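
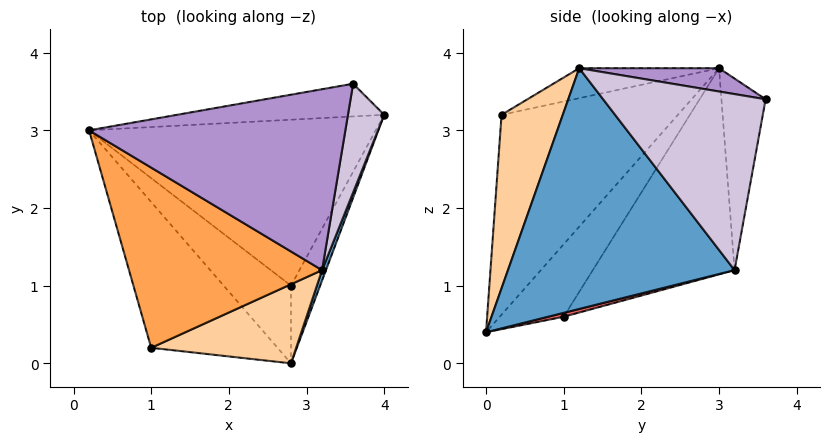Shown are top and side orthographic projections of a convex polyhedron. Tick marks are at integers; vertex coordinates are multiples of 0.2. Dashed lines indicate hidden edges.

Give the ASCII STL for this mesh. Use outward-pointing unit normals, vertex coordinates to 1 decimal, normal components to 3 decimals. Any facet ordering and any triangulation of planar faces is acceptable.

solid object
 facet normal 0.935 -0.354 0.015
  outer loop
   vertex 3.2 1.2 3.8
   vertex 2.8 0.0 0.4
   vertex 4.0 3.2 1.2
  endloop
 endfacet
 facet normal -0.839 -0.126 -0.530
  outer loop
   vertex 1.0 0.2 3.2
   vertex 0.2 3.0 3.8
   vertex 2.8 0.0 0.4
  endloop
 endfacet
 facet normal -0.149 -0.248 0.957
  outer loop
   vertex 1.0 0.2 3.2
   vertex 3.2 1.2 3.8
   vertex 0.2 3.0 3.8
  endloop
 endfacet
 facet normal 0.333 -0.901 0.279
  outer loop
   vertex 1.0 0.2 3.2
   vertex 2.8 0.0 0.4
   vertex 3.2 1.2 3.8
  endloop
 endfacet
 facet normal -0.514 0.475 -0.714
  outer loop
   vertex 2.8 1.0 0.6
   vertex 0.2 3.0 3.8
   vertex 4.0 3.2 1.2
  endloop
 endfacet
 facet normal -0.726 0.135 -0.674
  outer loop
   vertex 2.8 1.0 0.6
   vertex 2.8 0.0 0.4
   vertex 0.2 3.0 3.8
  endloop
 endfacet
 facet normal 0.130 0.194 -0.972
  outer loop
   vertex 2.8 1.0 0.6
   vertex 4.0 3.2 1.2
   vertex 2.8 0.0 0.4
  endloop
 endfacet
 facet normal -0.194 0.958 -0.209
  outer loop
   vertex 3.6 3.6 3.4
   vertex 4.0 3.2 1.2
   vertex 0.2 3.0 3.8
  endloop
 endfacet
 facet normal 0.090 0.149 0.985
  outer loop
   vertex 3.6 3.6 3.4
   vertex 0.2 3.0 3.8
   vertex 3.2 1.2 3.8
  endloop
 endfacet
 facet normal 0.971 -0.129 0.200
  outer loop
   vertex 3.6 3.6 3.4
   vertex 3.2 1.2 3.8
   vertex 4.0 3.2 1.2
  endloop
 endfacet
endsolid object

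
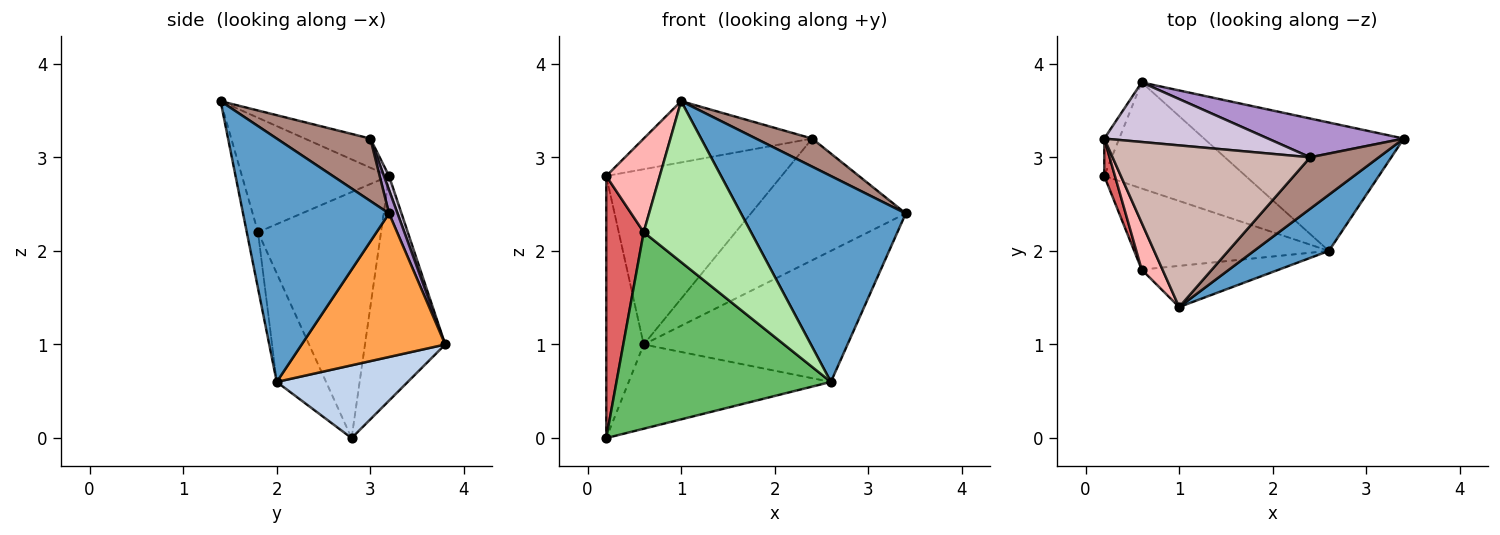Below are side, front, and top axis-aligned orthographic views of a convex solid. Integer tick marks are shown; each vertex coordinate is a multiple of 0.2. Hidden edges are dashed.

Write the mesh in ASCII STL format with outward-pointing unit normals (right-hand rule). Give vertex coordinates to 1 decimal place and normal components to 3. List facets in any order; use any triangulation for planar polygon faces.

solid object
 facet normal 0.650 -0.733 0.200
  outer loop
   vertex 2.6 2.0 0.6
   vertex 3.4 3.2 2.4
   vertex 1.0 1.4 3.6
  endloop
 endfacet
 facet normal 0.374 0.577 -0.726
  outer loop
   vertex 2.6 2.0 0.6
   vertex 0.2 2.8 0.0
   vertex 0.6 3.8 1.0
  endloop
 endfacet
 facet normal 0.449 0.638 -0.625
  outer loop
   vertex 2.6 2.0 0.6
   vertex 0.6 3.8 1.0
   vertex 3.4 3.2 2.4
  endloop
 endfacet
 facet normal -0.905 0.422 -0.060
  outer loop
   vertex 0.2 3.2 2.8
   vertex 0.6 3.8 1.0
   vertex 0.2 2.8 0.0
  endloop
 endfacet
 facet normal -0.208 -0.904 -0.373
  outer loop
   vertex 0.6 1.8 2.2
   vertex 0.2 2.8 0.0
   vertex 2.6 2.0 0.6
  endloop
 endfacet
 facet normal -0.101 -0.964 -0.247
  outer loop
   vertex 0.6 1.8 2.2
   vertex 2.6 2.0 0.6
   vertex 1.0 1.4 3.6
  endloop
 endfacet
 facet normal -0.956 -0.291 0.042
  outer loop
   vertex 0.6 1.8 2.2
   vertex 0.2 3.2 2.8
   vertex 0.2 2.8 0.0
  endloop
 endfacet
 facet normal -0.926 -0.337 0.168
  outer loop
   vertex 0.6 1.8 2.2
   vertex 1.0 1.4 3.6
   vertex 0.2 3.2 2.8
  endloop
 endfacet
 facet normal 0.052 0.951 0.303
  outer loop
   vertex 2.4 3.0 3.2
   vertex 3.4 3.2 2.4
   vertex 0.6 3.8 1.0
  endloop
 endfacet
 facet normal 0.028 0.946 0.322
  outer loop
   vertex 2.4 3.0 3.2
   vertex 0.6 3.8 1.0
   vertex 0.2 3.2 2.8
  endloop
 endfacet
 facet normal 0.624 -0.374 0.686
  outer loop
   vertex 2.4 3.0 3.2
   vertex 1.0 1.4 3.6
   vertex 3.4 3.2 2.4
  endloop
 endfacet
 facet normal -0.137 0.351 0.926
  outer loop
   vertex 2.4 3.0 3.2
   vertex 0.2 3.2 2.8
   vertex 1.0 1.4 3.6
  endloop
 endfacet
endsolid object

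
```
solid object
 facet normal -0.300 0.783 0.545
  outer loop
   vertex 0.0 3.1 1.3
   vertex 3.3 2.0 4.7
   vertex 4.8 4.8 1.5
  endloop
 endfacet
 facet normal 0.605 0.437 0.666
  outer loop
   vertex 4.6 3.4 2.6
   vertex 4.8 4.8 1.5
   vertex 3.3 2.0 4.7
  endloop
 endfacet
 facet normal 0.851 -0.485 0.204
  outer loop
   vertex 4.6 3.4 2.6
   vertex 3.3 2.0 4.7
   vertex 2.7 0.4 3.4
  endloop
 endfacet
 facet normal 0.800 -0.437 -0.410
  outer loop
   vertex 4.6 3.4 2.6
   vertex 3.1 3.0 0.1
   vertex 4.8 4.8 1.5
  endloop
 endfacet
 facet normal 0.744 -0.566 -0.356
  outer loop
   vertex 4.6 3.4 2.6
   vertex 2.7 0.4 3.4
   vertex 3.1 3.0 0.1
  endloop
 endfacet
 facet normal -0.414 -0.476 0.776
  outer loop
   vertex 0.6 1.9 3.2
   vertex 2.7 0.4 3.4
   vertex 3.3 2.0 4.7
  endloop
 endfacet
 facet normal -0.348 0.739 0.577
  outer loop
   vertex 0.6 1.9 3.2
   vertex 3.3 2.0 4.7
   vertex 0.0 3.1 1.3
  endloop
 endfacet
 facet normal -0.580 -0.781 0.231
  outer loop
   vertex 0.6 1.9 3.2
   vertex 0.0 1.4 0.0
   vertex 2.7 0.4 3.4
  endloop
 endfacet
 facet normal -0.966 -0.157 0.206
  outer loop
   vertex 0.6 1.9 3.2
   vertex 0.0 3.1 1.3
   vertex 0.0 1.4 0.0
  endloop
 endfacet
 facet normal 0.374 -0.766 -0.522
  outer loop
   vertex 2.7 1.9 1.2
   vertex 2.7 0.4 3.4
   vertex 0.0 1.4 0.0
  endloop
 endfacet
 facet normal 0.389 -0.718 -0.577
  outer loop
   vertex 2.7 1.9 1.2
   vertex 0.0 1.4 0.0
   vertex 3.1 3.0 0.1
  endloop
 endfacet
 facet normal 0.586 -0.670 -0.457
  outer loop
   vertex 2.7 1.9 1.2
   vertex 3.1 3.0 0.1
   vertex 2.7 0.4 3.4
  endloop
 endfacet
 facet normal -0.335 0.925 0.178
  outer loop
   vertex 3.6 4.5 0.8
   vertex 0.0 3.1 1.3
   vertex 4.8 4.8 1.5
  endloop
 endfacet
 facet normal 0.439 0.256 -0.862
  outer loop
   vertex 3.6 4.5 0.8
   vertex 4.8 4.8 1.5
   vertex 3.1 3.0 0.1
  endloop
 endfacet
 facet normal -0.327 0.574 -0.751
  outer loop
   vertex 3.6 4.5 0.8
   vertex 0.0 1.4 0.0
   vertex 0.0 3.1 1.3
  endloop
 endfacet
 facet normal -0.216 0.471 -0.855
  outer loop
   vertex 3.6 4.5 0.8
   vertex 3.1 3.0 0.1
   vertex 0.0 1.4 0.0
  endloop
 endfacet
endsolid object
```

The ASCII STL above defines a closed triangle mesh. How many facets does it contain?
16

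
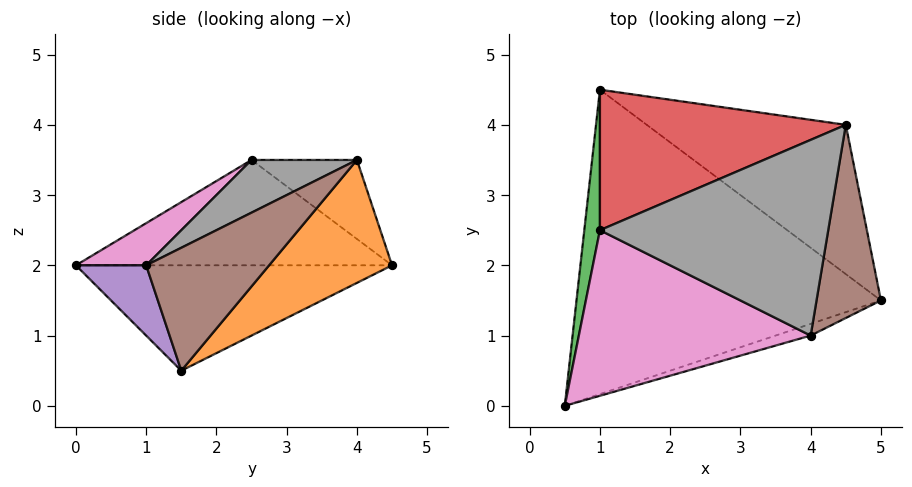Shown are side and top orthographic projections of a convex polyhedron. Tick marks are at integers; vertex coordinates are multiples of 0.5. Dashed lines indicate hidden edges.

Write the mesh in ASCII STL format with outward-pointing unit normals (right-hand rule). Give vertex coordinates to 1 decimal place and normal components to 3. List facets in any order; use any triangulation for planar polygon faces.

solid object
 facet normal -0.327 0.036 -0.944
  outer loop
   vertex 1.0 4.5 2.0
   vertex 5.0 1.5 0.5
   vertex 0.5 0.0 2.0
  endloop
 endfacet
 facet normal 0.349 0.748 -0.565
  outer loop
   vertex 4.5 4.0 3.5
   vertex 5.0 1.5 0.5
   vertex 1.0 4.5 2.0
  endloop
 endfacet
 facet normal -0.983 0.109 0.146
  outer loop
   vertex 1.0 2.5 3.5
   vertex 1.0 4.5 2.0
   vertex 0.5 0.0 2.0
  endloop
 endfacet
 facet normal -0.249 0.581 0.775
  outer loop
   vertex 1.0 2.5 3.5
   vertex 4.5 4.0 3.5
   vertex 1.0 4.5 2.0
  endloop
 endfacet
 facet normal 0.272 -0.953 -0.136
  outer loop
   vertex 4.0 1.0 2.0
   vertex 0.5 0.0 2.0
   vertex 5.0 1.5 0.5
  endloop
 endfacet
 facet normal 0.828 -0.355 0.434
  outer loop
   vertex 4.0 1.0 2.0
   vertex 5.0 1.5 0.5
   vertex 4.5 4.0 3.5
  endloop
 endfacet
 facet normal 0.152 -0.531 0.834
  outer loop
   vertex 4.0 1.0 2.0
   vertex 1.0 2.5 3.5
   vertex 0.5 0.0 2.0
  endloop
 endfacet
 facet normal 0.199 -0.465 0.863
  outer loop
   vertex 4.0 1.0 2.0
   vertex 4.5 4.0 3.5
   vertex 1.0 2.5 3.5
  endloop
 endfacet
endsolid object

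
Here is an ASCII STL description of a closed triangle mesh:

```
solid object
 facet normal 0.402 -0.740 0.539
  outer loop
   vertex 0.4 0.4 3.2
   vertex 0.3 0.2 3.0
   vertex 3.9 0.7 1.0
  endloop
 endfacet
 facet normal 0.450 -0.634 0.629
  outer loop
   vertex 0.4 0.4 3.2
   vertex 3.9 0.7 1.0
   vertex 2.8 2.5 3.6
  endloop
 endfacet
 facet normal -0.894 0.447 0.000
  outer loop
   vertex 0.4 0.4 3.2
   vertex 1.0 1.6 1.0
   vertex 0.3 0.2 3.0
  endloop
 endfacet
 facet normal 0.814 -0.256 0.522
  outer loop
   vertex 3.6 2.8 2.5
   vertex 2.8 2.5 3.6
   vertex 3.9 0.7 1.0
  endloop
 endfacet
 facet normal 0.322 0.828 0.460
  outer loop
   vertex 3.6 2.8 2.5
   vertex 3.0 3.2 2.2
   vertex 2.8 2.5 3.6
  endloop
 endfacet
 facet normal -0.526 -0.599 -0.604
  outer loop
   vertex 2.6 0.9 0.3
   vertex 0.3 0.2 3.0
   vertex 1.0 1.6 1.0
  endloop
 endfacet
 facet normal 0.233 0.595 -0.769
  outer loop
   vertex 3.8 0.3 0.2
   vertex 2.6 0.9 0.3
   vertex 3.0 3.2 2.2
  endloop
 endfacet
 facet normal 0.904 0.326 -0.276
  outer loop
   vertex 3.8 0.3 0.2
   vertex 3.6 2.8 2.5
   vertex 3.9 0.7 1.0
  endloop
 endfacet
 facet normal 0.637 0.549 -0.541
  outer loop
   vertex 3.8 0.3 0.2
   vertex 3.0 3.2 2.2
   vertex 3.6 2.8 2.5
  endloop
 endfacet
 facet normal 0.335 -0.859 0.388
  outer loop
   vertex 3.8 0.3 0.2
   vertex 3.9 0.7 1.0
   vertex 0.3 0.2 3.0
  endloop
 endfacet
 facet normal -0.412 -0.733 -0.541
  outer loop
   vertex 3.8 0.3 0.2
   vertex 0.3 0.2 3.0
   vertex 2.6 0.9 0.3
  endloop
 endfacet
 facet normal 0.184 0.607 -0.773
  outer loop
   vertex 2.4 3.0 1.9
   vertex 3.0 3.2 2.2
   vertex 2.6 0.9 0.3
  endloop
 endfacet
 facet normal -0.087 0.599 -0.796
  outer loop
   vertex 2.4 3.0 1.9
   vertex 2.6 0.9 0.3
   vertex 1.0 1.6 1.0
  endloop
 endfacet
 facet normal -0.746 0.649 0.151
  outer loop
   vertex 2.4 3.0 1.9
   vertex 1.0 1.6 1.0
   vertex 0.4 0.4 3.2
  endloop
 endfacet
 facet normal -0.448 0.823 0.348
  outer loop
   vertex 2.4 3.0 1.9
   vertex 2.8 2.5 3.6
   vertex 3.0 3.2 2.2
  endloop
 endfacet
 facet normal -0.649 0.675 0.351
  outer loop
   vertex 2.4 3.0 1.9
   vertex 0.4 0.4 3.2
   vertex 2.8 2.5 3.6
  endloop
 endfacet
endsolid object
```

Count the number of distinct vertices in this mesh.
10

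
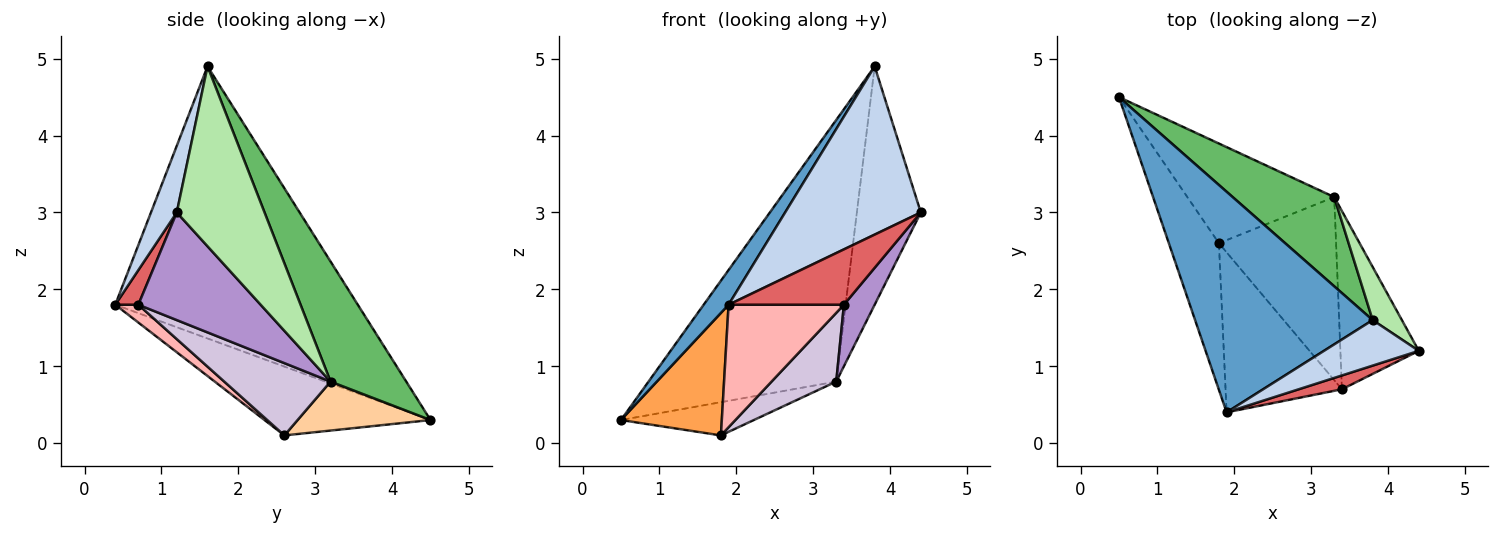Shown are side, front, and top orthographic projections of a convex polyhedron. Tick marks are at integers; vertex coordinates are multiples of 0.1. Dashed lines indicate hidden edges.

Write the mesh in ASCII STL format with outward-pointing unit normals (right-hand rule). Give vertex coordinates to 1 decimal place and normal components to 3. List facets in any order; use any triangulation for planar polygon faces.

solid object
 facet normal -0.834 -0.086 0.545
  outer loop
   vertex 3.8 1.6 4.9
   vertex 0.5 4.5 0.3
   vertex 1.9 0.4 1.8
  endloop
 endfacet
 facet normal 0.181 -0.949 0.257
  outer loop
   vertex 3.8 1.6 4.9
   vertex 1.9 0.4 1.8
   vertex 4.4 1.2 3.0
  endloop
 endfacet
 facet normal -0.726 -0.441 -0.528
  outer loop
   vertex 1.8 2.6 0.1
   vertex 1.9 0.4 1.8
   vertex 0.5 4.5 0.3
  endloop
 endfacet
 facet normal 0.302 0.302 -0.905
  outer loop
   vertex 3.3 3.2 0.8
   vertex 1.8 2.6 0.1
   vertex 0.5 4.5 0.3
  endloop
 endfacet
 facet normal 0.357 0.884 0.302
  outer loop
   vertex 3.3 3.2 0.8
   vertex 0.5 4.5 0.3
   vertex 3.8 1.6 4.9
  endloop
 endfacet
 facet normal 0.801 0.584 0.130
  outer loop
   vertex 3.3 3.2 0.8
   vertex 3.8 1.6 4.9
   vertex 4.4 1.2 3.0
  endloop
 endfacet
 facet normal 0.190 -0.952 0.238
  outer loop
   vertex 3.4 0.7 1.8
   vertex 4.4 1.2 3.0
   vertex 1.9 0.4 1.8
  endloop
 endfacet
 facet normal 0.121 -0.604 -0.788
  outer loop
   vertex 3.4 0.7 1.8
   vertex 1.9 0.4 1.8
   vertex 1.8 2.6 0.1
  endloop
 endfacet
 facet normal 0.792 -0.199 -0.577
  outer loop
   vertex 3.4 0.7 1.8
   vertex 3.3 3.2 0.8
   vertex 4.4 1.2 3.0
  endloop
 endfacet
 facet normal 0.500 -0.304 -0.811
  outer loop
   vertex 3.4 0.7 1.8
   vertex 1.8 2.6 0.1
   vertex 3.3 3.2 0.8
  endloop
 endfacet
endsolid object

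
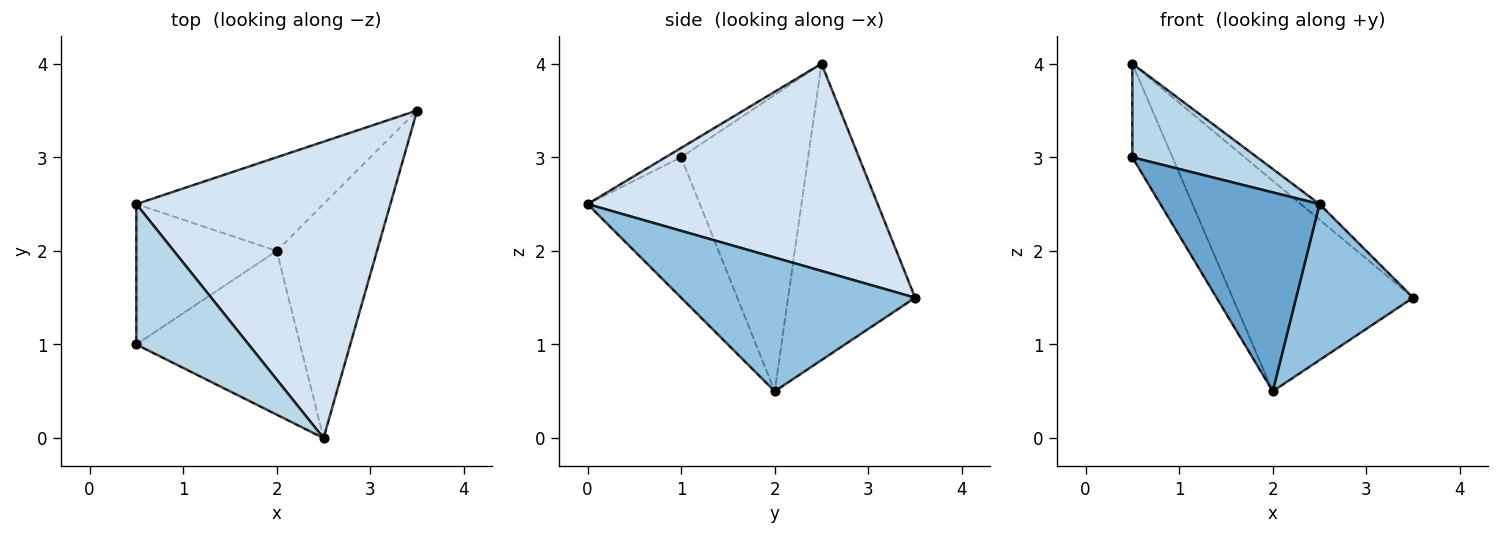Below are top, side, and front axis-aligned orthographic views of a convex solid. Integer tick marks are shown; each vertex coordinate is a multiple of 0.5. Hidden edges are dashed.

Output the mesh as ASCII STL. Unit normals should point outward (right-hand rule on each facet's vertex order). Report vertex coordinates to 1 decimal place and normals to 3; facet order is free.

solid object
 facet normal -0.478 -0.678 -0.558
  outer loop
   vertex 2.0 2.0 0.5
   vertex 2.5 0.0 2.5
   vertex 0.5 1.0 3.0
  endloop
 endfacet
 facet normal 0.743 -0.371 -0.557
  outer loop
   vertex 2.0 2.0 0.5
   vertex 3.5 3.5 1.5
   vertex 2.5 0.0 2.5
  endloop
 endfacet
 facet normal -0.069 -0.553 0.830
  outer loop
   vertex 0.5 2.5 4.0
   vertex 0.5 1.0 3.0
   vertex 2.5 0.0 2.5
  endloop
 endfacet
 facet normal 0.632 0.041 0.774
  outer loop
   vertex 0.5 2.5 4.0
   vertex 2.5 0.0 2.5
   vertex 3.5 3.5 1.5
  endloop
 endfacet
 facet normal -0.869 0.274 -0.412
  outer loop
   vertex 0.5 2.5 4.0
   vertex 2.0 2.0 0.5
   vertex 0.5 1.0 3.0
  endloop
 endfacet
 facet normal -0.541 0.769 -0.342
  outer loop
   vertex 0.5 2.5 4.0
   vertex 3.5 3.5 1.5
   vertex 2.0 2.0 0.5
  endloop
 endfacet
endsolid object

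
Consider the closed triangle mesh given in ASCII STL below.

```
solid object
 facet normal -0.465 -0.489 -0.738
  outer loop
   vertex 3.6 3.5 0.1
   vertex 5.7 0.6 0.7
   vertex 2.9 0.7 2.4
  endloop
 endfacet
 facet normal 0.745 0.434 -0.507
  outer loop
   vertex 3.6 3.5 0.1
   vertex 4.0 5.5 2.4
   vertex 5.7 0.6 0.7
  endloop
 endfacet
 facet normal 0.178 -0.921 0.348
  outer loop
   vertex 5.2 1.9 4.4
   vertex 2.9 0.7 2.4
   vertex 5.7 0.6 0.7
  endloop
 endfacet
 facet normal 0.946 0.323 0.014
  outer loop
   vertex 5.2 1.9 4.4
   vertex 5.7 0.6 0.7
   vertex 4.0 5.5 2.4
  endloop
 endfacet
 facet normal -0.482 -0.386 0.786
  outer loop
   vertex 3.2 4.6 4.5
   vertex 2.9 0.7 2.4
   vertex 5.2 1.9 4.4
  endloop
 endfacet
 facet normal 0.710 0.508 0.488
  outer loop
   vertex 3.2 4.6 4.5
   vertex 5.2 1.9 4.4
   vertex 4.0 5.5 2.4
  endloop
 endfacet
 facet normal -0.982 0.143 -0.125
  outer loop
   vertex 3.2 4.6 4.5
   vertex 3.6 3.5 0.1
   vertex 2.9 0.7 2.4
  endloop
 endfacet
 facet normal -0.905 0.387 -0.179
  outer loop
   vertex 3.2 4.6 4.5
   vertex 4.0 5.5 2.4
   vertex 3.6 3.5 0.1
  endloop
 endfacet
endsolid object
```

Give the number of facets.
8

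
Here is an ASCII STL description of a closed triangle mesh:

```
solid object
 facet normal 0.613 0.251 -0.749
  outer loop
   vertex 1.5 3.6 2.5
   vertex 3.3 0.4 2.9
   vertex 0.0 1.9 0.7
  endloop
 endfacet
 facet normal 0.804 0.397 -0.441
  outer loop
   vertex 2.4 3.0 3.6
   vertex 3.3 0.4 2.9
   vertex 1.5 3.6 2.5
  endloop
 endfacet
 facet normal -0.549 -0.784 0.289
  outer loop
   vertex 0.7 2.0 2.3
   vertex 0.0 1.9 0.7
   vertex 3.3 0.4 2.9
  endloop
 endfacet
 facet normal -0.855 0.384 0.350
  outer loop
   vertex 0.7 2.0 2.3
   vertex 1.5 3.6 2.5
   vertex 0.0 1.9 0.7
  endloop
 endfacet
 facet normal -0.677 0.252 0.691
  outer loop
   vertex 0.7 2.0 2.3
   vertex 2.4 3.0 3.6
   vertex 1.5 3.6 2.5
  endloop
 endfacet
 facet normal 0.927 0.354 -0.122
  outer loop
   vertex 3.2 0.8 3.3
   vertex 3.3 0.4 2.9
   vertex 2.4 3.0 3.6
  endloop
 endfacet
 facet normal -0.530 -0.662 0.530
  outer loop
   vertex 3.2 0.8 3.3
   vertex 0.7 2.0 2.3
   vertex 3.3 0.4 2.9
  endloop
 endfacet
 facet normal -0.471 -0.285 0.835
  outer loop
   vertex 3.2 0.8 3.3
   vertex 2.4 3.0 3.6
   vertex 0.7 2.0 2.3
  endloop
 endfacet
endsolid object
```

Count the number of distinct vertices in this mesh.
6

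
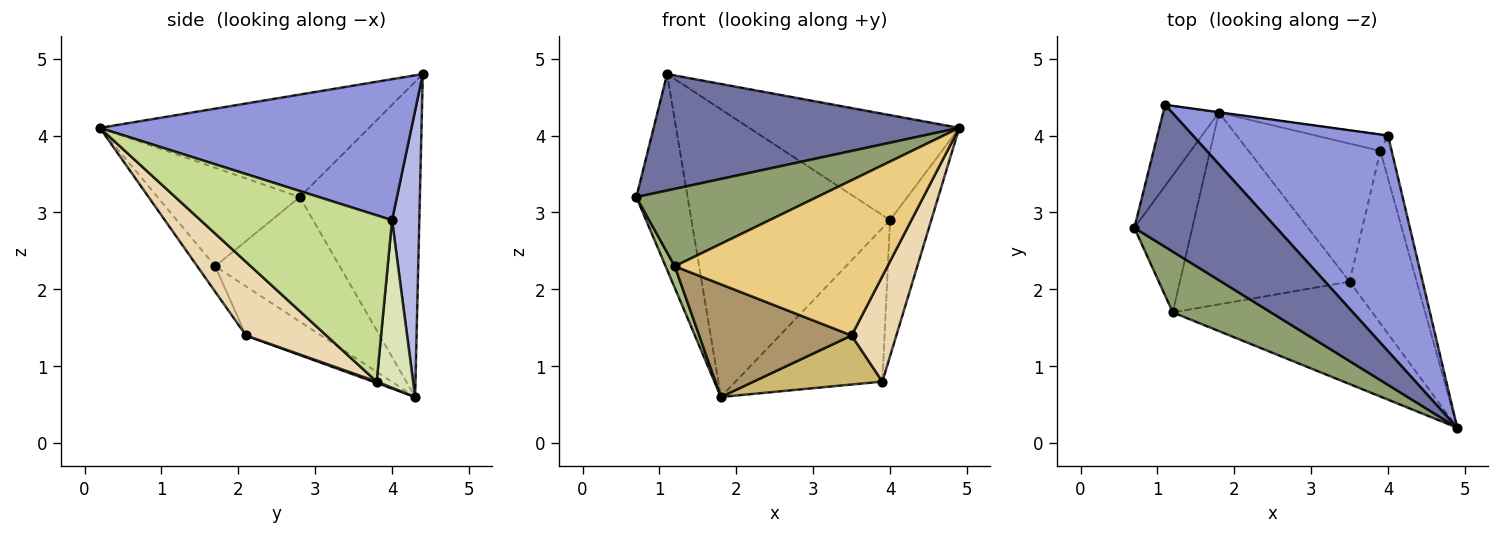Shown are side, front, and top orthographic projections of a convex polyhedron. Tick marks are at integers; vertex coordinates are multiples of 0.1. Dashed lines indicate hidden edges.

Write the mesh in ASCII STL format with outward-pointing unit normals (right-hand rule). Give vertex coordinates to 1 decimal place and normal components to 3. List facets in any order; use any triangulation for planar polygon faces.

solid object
 facet normal -0.487 -0.554 0.675
  outer loop
   vertex 1.1 4.4 4.8
   vertex 0.7 2.8 3.2
   vertex 4.9 0.2 4.1
  endloop
 endfacet
 facet normal -0.908 0.387 -0.161
  outer loop
   vertex 1.1 4.4 4.8
   vertex 1.8 4.3 0.6
   vertex 0.7 2.8 3.2
  endloop
 endfacet
 facet normal 0.545 0.367 0.754
  outer loop
   vertex 4.0 4.0 2.9
   vertex 1.1 4.4 4.8
   vertex 4.9 0.2 4.1
  endloop
 endfacet
 facet normal 0.136 0.991 -0.001
  outer loop
   vertex 4.0 4.0 2.9
   vertex 1.8 4.3 0.6
   vertex 1.1 4.4 4.8
  endloop
 endfacet
 facet normal -0.526 -0.669 0.525
  outer loop
   vertex 1.2 1.7 2.3
   vertex 4.9 0.2 4.1
   vertex 0.7 2.8 3.2
  endloop
 endfacet
 facet normal -0.905 -0.067 -0.421
  outer loop
   vertex 1.2 1.7 2.3
   vertex 0.7 2.8 3.2
   vertex 1.8 4.3 0.6
  endloop
 endfacet
 facet normal 0.975 0.210 -0.066
  outer loop
   vertex 3.9 3.8 0.8
   vertex 4.0 4.0 2.9
   vertex 4.9 0.2 4.1
  endloop
 endfacet
 facet normal 0.240 0.965 -0.103
  outer loop
   vertex 3.9 3.8 0.8
   vertex 1.8 4.3 0.6
   vertex 4.0 4.0 2.9
  endloop
 endfacet
 facet normal -0.242 -0.491 -0.837
  outer loop
   vertex 3.5 2.1 1.4
   vertex 1.2 1.7 2.3
   vertex 1.8 4.3 0.6
  endloop
 endfacet
 facet normal 0.010 -0.335 -0.942
  outer loop
   vertex 3.5 2.1 1.4
   vertex 1.8 4.3 0.6
   vertex 3.9 3.8 0.8
  endloop
 endfacet
 facet normal -0.070 -0.833 -0.549
  outer loop
   vertex 3.5 2.1 1.4
   vertex 4.9 0.2 4.1
   vertex 1.2 1.7 2.3
  endloop
 endfacet
 facet normal 0.684 -0.381 -0.622
  outer loop
   vertex 3.5 2.1 1.4
   vertex 3.9 3.8 0.8
   vertex 4.9 0.2 4.1
  endloop
 endfacet
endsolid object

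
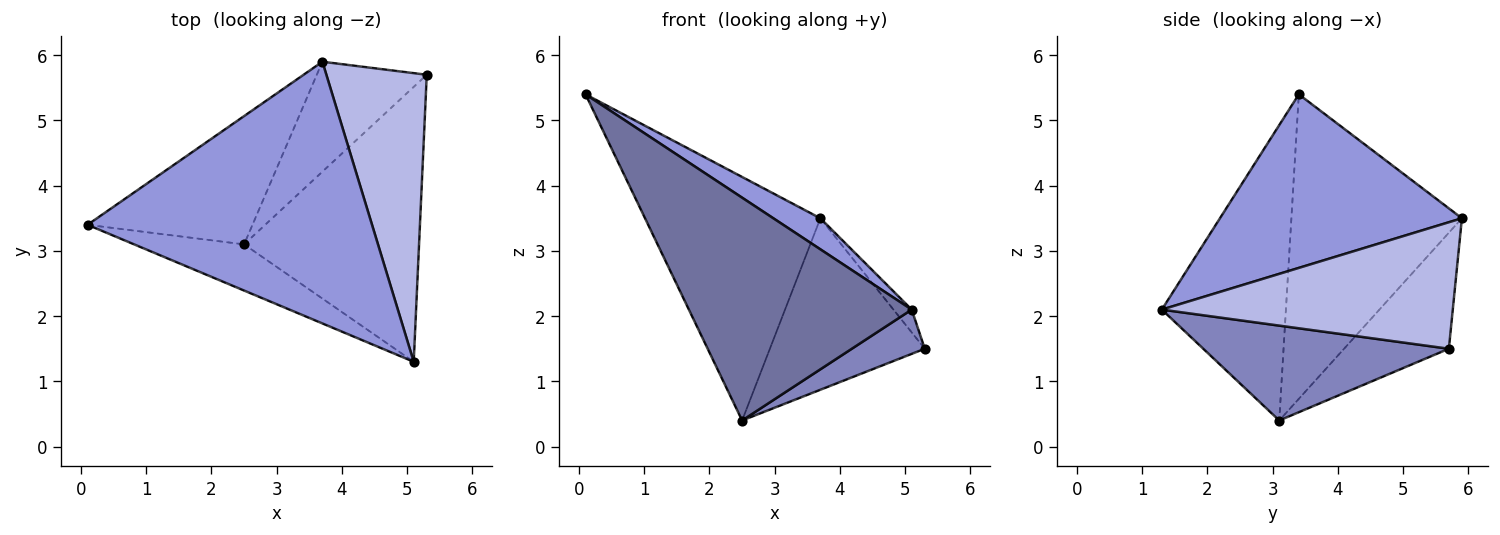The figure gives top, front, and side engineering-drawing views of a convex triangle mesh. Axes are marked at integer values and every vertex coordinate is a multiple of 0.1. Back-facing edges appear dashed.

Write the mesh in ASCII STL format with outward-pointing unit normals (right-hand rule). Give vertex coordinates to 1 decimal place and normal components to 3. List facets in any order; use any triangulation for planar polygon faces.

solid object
 facet normal -0.479 -0.860 -0.178
  outer loop
   vertex 2.5 3.1 0.4
   vertex 5.1 1.3 2.1
   vertex 0.1 3.4 5.4
  endloop
 endfacet
 facet normal 0.472 -0.140 -0.870
  outer loop
   vertex 2.5 3.1 0.4
   vertex 5.3 5.7 1.5
   vertex 5.1 1.3 2.1
  endloop
 endfacet
 facet normal 0.518 -0.101 0.849
  outer loop
   vertex 3.7 5.9 3.5
   vertex 0.1 3.4 5.4
   vertex 5.1 1.3 2.1
  endloop
 endfacet
 facet normal 0.782 0.049 0.621
  outer loop
   vertex 3.7 5.9 3.5
   vertex 5.1 1.3 2.1
   vertex 5.3 5.7 1.5
  endloop
 endfacet
 facet normal -0.652 0.671 -0.353
  outer loop
   vertex 3.7 5.9 3.5
   vertex 2.5 3.1 0.4
   vertex 0.1 3.4 5.4
  endloop
 endfacet
 facet normal -0.495 0.731 -0.469
  outer loop
   vertex 3.7 5.9 3.5
   vertex 5.3 5.7 1.5
   vertex 2.5 3.1 0.4
  endloop
 endfacet
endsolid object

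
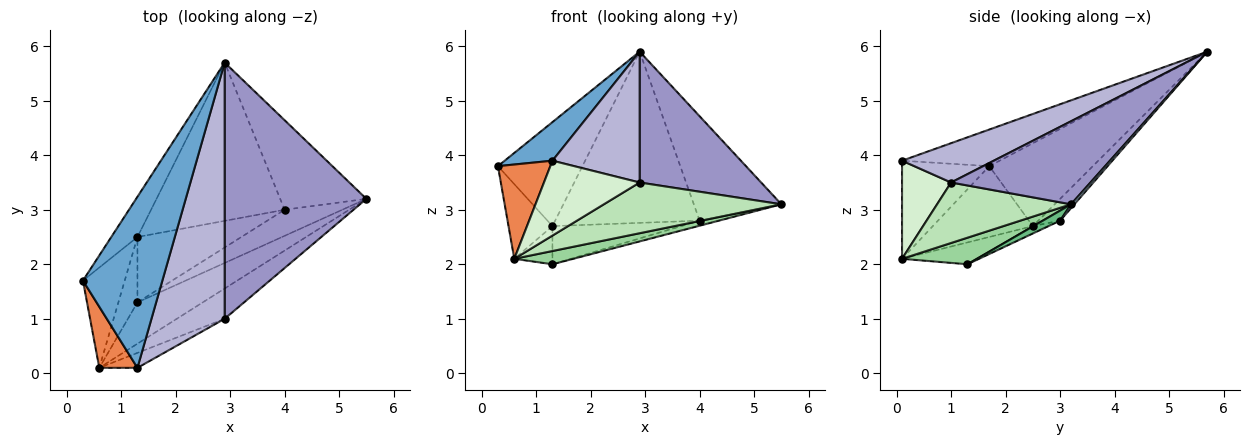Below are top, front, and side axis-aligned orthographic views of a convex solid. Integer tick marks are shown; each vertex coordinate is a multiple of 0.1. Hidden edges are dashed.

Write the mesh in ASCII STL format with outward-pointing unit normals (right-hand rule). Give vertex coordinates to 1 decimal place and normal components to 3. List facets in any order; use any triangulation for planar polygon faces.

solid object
 facet normal -0.410 -0.201 0.890
  outer loop
   vertex 1.3 0.1 3.9
   vertex 2.9 5.7 5.9
   vertex 0.3 1.7 3.8
  endloop
 endfacet
 facet normal -0.753 0.614 -0.238
  outer loop
   vertex 1.3 2.5 2.7
   vertex 0.3 1.7 3.8
   vertex 2.9 5.7 5.9
  endloop
 endfacet
 facet normal 0.029 0.759 -0.651
  outer loop
   vertex 4.0 3.0 2.8
   vertex 2.9 5.7 5.9
   vertex 5.5 3.2 3.1
  endloop
 endfacet
 facet normal -0.110 0.730 -0.675
  outer loop
   vertex 4.0 3.0 2.8
   vertex 1.3 2.5 2.7
   vertex 2.9 5.7 5.9
  endloop
 endfacet
 facet normal -0.813 -0.489 0.316
  outer loop
   vertex 0.6 0.1 2.1
   vertex 1.3 0.1 3.9
   vertex 0.3 1.7 3.8
  endloop
 endfacet
 facet normal -0.806 0.354 -0.475
  outer loop
   vertex 0.6 0.1 2.1
   vertex 0.3 1.7 3.8
   vertex 1.3 2.5 2.7
  endloop
 endfacet
 facet normal -0.061 0.503 -0.862
  outer loop
   vertex 1.3 1.3 2.0
   vertex 1.3 2.5 2.7
   vertex 4.0 3.0 2.8
  endloop
 endfacet
 facet normal -0.703 0.359 -0.615
  outer loop
   vertex 1.3 1.3 2.0
   vertex 0.6 0.1 2.1
   vertex 1.3 2.5 2.7
  endloop
 endfacet
 facet normal 0.168 0.188 -0.968
  outer loop
   vertex 1.3 1.3 2.0
   vertex 4.0 3.0 2.8
   vertex 5.5 3.2 3.1
  endloop
 endfacet
 facet normal 0.361 -0.285 -0.888
  outer loop
   vertex 1.3 1.3 2.0
   vertex 5.5 3.2 3.1
   vertex 0.6 0.1 2.1
  endloop
 endfacet
 facet normal 0.544 -0.721 -0.430
  outer loop
   vertex 2.9 1.0 3.5
   vertex 0.6 0.1 2.1
   vertex 5.5 3.2 3.1
  endloop
 endfacet
 facet normal 0.449 -0.876 -0.175
  outer loop
   vertex 2.9 1.0 3.5
   vertex 1.3 0.1 3.9
   vertex 0.6 0.1 2.1
  endloop
 endfacet
 facet normal 0.463 -0.403 0.790
  outer loop
   vertex 2.9 1.0 3.5
   vertex 5.5 3.2 3.1
   vertex 2.9 5.7 5.9
  endloop
 endfacet
 facet normal 0.432 -0.410 0.803
  outer loop
   vertex 2.9 1.0 3.5
   vertex 2.9 5.7 5.9
   vertex 1.3 0.1 3.9
  endloop
 endfacet
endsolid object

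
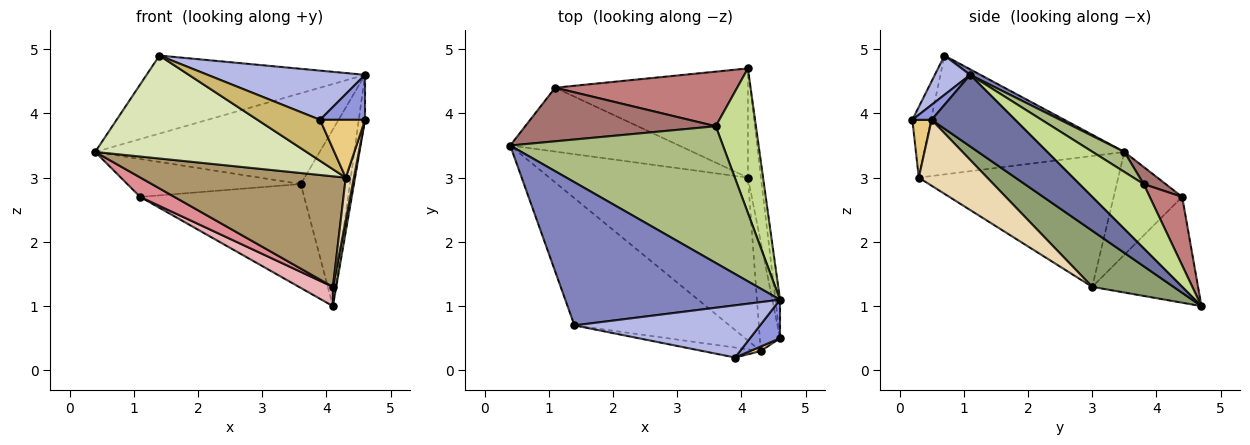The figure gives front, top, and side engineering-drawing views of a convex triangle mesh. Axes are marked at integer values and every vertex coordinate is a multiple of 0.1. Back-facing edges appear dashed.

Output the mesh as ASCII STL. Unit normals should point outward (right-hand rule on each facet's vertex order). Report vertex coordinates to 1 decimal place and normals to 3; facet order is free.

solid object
 facet normal 0.995 0.074 -0.064
  outer loop
   vertex 4.6 1.1 4.6
   vertex 4.6 0.5 3.9
   vertex 4.1 4.7 1.0
  endloop
 endfacet
 facet normal 0.023 0.478 0.878
  outer loop
   vertex 4.6 1.1 4.6
   vertex 0.4 3.5 3.4
   vertex 1.4 0.7 4.9
  endloop
 endfacet
 facet normal 0.309 -0.722 0.619
  outer loop
   vertex 4.6 1.1 4.6
   vertex 3.9 0.2 3.9
   vertex 4.6 0.5 3.9
  endloop
 endfacet
 facet normal 0.152 -0.678 0.719
  outer loop
   vertex 4.6 1.1 4.6
   vertex 1.4 0.7 4.9
   vertex 3.9 0.2 3.9
  endloop
 endfacet
 facet normal 0.973 -0.040 -0.225
  outer loop
   vertex 4.1 3.0 1.3
   vertex 4.1 4.7 1.0
   vertex 4.6 0.5 3.9
  endloop
 endfacet
 facet normal 0.078 0.552 0.830
  outer loop
   vertex 3.6 3.8 2.9
   vertex 0.4 3.5 3.4
   vertex 4.6 1.1 4.6
  endloop
 endfacet
 facet normal 0.712 0.544 0.445
  outer loop
   vertex 3.6 3.8 2.9
   vertex 4.6 1.1 4.6
   vertex 4.1 4.7 1.0
  endloop
 endfacet
 facet normal -0.512 -0.541 -0.668
  outer loop
   vertex 4.3 0.3 3.0
   vertex 1.4 0.7 4.9
   vertex 0.4 3.5 3.4
  endloop
 endfacet
 facet normal -0.479 -0.493 -0.726
  outer loop
   vertex 4.3 0.3 3.0
   vertex 0.4 3.5 3.4
   vertex 4.1 3.0 1.3
  endloop
 endfacet
 facet normal -0.278 -0.933 -0.227
  outer loop
   vertex 4.3 0.3 3.0
   vertex 3.9 0.2 3.9
   vertex 1.4 0.7 4.9
  endloop
 endfacet
 facet normal 0.393 -0.917 0.073
  outer loop
   vertex 4.3 0.3 3.0
   vertex 4.6 0.5 3.9
   vertex 3.9 0.2 3.9
  endloop
 endfacet
 facet normal 0.950 -0.113 -0.291
  outer loop
   vertex 4.3 0.3 3.0
   vertex 4.1 3.0 1.3
   vertex 4.6 0.5 3.9
  endloop
 endfacet
 facet normal 0.073 0.576 0.814
  outer loop
   vertex 1.1 4.4 2.7
   vertex 0.4 3.5 3.4
   vertex 3.6 3.8 2.9
  endloop
 endfacet
 facet normal 0.173 0.872 0.458
  outer loop
   vertex 1.1 4.4 2.7
   vertex 3.6 3.8 2.9
   vertex 4.1 4.7 1.0
  endloop
 endfacet
 facet normal -0.503 -0.252 -0.827
  outer loop
   vertex 1.1 4.4 2.7
   vertex 4.1 3.0 1.3
   vertex 0.4 3.5 3.4
  endloop
 endfacet
 facet normal -0.476 -0.153 -0.866
  outer loop
   vertex 1.1 4.4 2.7
   vertex 4.1 4.7 1.0
   vertex 4.1 3.0 1.3
  endloop
 endfacet
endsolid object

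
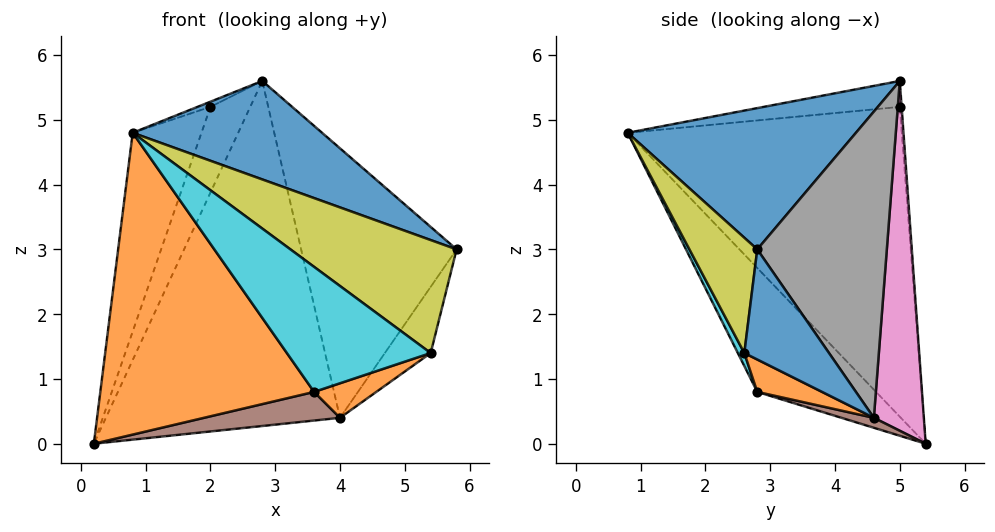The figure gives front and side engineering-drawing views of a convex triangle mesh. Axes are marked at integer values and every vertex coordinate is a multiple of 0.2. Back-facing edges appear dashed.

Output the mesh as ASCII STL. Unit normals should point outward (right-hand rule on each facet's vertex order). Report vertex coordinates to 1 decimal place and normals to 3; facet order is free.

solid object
 facet normal 0.441 -0.366 0.819
  outer loop
   vertex 2.8 5.0 5.6
   vertex 0.8 0.8 4.8
   vertex 5.8 2.8 3.0
  endloop
 endfacet
 facet normal -0.383 -0.690 -0.614
  outer loop
   vertex 3.6 2.8 0.8
   vertex 0.8 0.8 4.8
   vertex 0.2 5.4 0.0
  endloop
 endfacet
 facet normal -0.914 0.229 0.334
  outer loop
   vertex 2.0 5.0 5.2
   vertex 0.2 5.4 0.0
   vertex 0.8 0.8 4.8
  endloop
 endfacet
 facet normal -0.046 0.995 0.093
  outer loop
   vertex 2.0 5.0 5.2
   vertex 2.8 5.0 5.6
   vertex 0.2 5.4 0.0
  endloop
 endfacet
 facet normal -0.447 0.043 0.894
  outer loop
   vertex 2.0 5.0 5.2
   vertex 0.8 0.8 4.8
   vertex 2.8 5.0 5.6
  endloop
 endfacet
 facet normal 0.054 -0.228 -0.972
  outer loop
   vertex 4.0 4.6 0.4
   vertex 3.6 2.8 0.8
   vertex 0.2 5.4 0.0
  endloop
 endfacet
 facet normal 0.209 0.978 -0.027
  outer loop
   vertex 4.0 4.6 0.4
   vertex 0.2 5.4 0.0
   vertex 2.8 5.0 5.6
  endloop
 endfacet
 facet normal 0.638 0.765 0.088
  outer loop
   vertex 4.0 4.6 0.4
   vertex 2.8 5.0 5.6
   vertex 5.8 2.8 3.0
  endloop
 endfacet
 facet normal 0.378 -0.926 0.021
  outer loop
   vertex 5.4 2.6 1.4
   vertex 5.8 2.8 3.0
   vertex 0.8 0.8 4.8
  endloop
 endfacet
 facet normal 0.041 -0.905 -0.424
  outer loop
   vertex 5.4 2.6 1.4
   vertex 0.8 0.8 4.8
   vertex 3.6 2.8 0.8
  endloop
 endfacet
 facet normal 0.847 0.458 -0.269
  outer loop
   vertex 5.4 2.6 1.4
   vertex 4.0 4.6 0.4
   vertex 5.8 2.8 3.0
  endloop
 endfacet
 facet normal 0.278 -0.267 -0.923
  outer loop
   vertex 5.4 2.6 1.4
   vertex 3.6 2.8 0.8
   vertex 4.0 4.6 0.4
  endloop
 endfacet
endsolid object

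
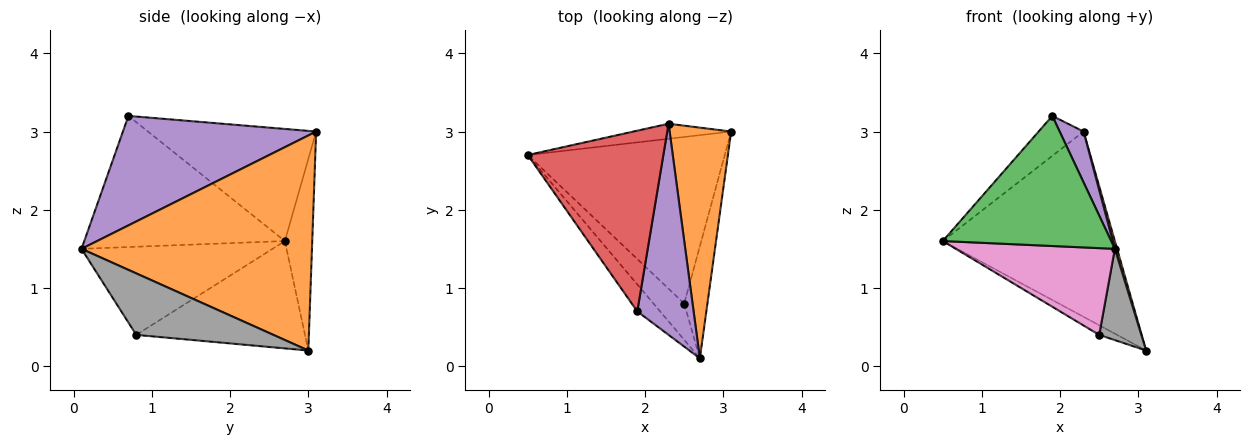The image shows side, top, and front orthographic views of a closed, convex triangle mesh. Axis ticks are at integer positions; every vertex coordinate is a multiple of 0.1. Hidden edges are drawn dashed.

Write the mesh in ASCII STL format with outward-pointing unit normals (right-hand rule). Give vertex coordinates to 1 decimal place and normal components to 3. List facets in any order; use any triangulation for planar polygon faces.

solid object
 facet normal -0.157 0.984 -0.080
  outer loop
   vertex 2.3 3.1 3.0
   vertex 3.1 3.0 0.2
   vertex 0.5 2.7 1.6
  endloop
 endfacet
 facet normal 0.961 -0.009 0.275
  outer loop
   vertex 2.3 3.1 3.0
   vertex 2.7 0.1 1.5
   vertex 3.1 3.0 0.2
  endloop
 endfacet
 facet normal -0.759 -0.637 -0.132
  outer loop
   vertex 1.9 0.7 3.2
   vertex 0.5 2.7 1.6
   vertex 2.7 0.1 1.5
  endloop
 endfacet
 facet normal -0.628 0.168 0.760
  outer loop
   vertex 1.9 0.7 3.2
   vertex 2.3 3.1 3.0
   vertex 0.5 2.7 1.6
  endloop
 endfacet
 facet normal 0.884 -0.109 0.455
  outer loop
   vertex 1.9 0.7 3.2
   vertex 2.7 0.1 1.5
   vertex 2.3 3.1 3.0
  endloop
 endfacet
 facet normal -0.478 0.051 -0.877
  outer loop
   vertex 2.5 0.8 0.4
   vertex 0.5 2.7 1.6
   vertex 3.1 3.0 0.2
  endloop
 endfacet
 facet normal -0.742 -0.618 -0.258
  outer loop
   vertex 2.5 0.8 0.4
   vertex 2.7 0.1 1.5
   vertex 0.5 2.7 1.6
  endloop
 endfacet
 facet normal 0.899 -0.276 -0.339
  outer loop
   vertex 2.5 0.8 0.4
   vertex 3.1 3.0 0.2
   vertex 2.7 0.1 1.5
  endloop
 endfacet
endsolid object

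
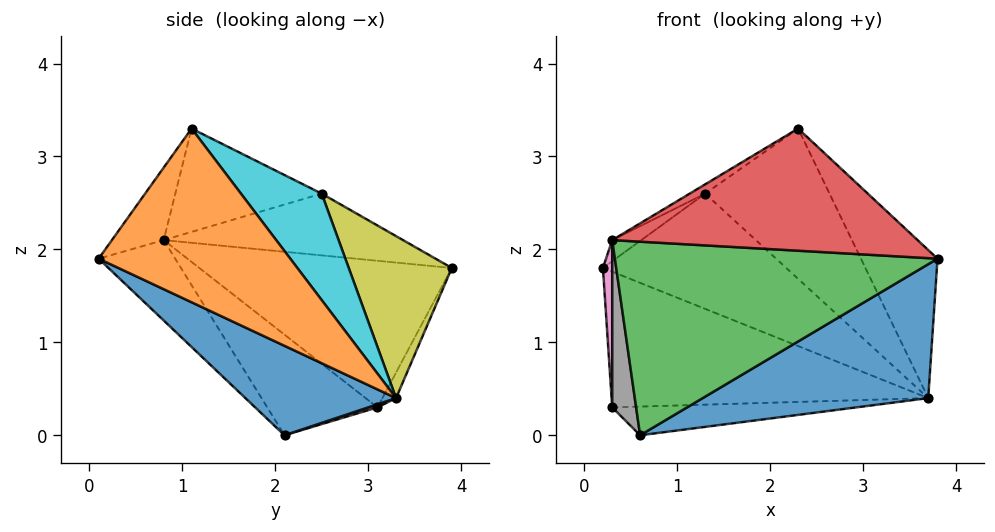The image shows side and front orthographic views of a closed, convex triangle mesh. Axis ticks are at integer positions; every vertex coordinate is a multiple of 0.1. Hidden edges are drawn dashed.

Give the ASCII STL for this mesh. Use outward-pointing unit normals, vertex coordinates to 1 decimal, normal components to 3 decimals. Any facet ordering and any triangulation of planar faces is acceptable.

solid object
 facet normal 0.269 -0.402 -0.875
  outer loop
   vertex 3.7 3.3 0.4
   vertex 3.8 0.1 1.9
   vertex 0.6 2.1 0.0
  endloop
 endfacet
 facet normal 0.750 0.300 0.590
  outer loop
   vertex 3.7 3.3 0.4
   vertex 2.3 1.1 3.3
   vertex 3.8 0.1 1.9
  endloop
 endfacet
 facet normal -0.195 -0.821 -0.536
  outer loop
   vertex 0.3 0.8 2.1
   vertex 0.6 2.1 0.0
   vertex 3.8 0.1 1.9
  endloop
 endfacet
 facet normal -0.148 -0.873 0.465
  outer loop
   vertex 0.3 0.8 2.1
   vertex 3.8 0.1 1.9
   vertex 2.3 1.1 3.3
  endloop
 endfacet
 facet normal -0.038 0.881 -0.472
  outer loop
   vertex 0.3 3.1 0.3
   vertex 0.2 3.9 1.8
   vertex 3.7 3.3 0.4
  endloop
 endfacet
 facet normal 0.011 0.290 -0.957
  outer loop
   vertex 0.3 3.1 0.3
   vertex 3.7 3.3 0.4
   vertex 0.6 2.1 0.0
  endloop
 endfacet
 facet normal -0.998 -0.037 -0.047
  outer loop
   vertex 0.3 3.1 0.3
   vertex 0.3 0.8 2.1
   vertex 0.2 3.9 1.8
  endloop
 endfacet
 facet normal -0.943 -0.205 -0.261
  outer loop
   vertex 0.3 3.1 0.3
   vertex 0.6 2.1 0.0
   vertex 0.3 0.8 2.1
  endloop
 endfacet
 facet normal 0.373 0.664 0.648
  outer loop
   vertex 1.3 2.5 2.6
   vertex 3.7 3.3 0.4
   vertex 0.2 3.9 1.8
  endloop
 endfacet
 facet normal 0.405 0.624 0.669
  outer loop
   vertex 1.3 2.5 2.6
   vertex 2.3 1.1 3.3
   vertex 3.7 3.3 0.4
  endloop
 endfacet
 facet normal -0.532 0.065 0.844
  outer loop
   vertex 1.3 2.5 2.6
   vertex 0.2 3.9 1.8
   vertex 0.3 0.8 2.1
  endloop
 endfacet
 facet normal -0.520 0.055 0.853
  outer loop
   vertex 1.3 2.5 2.6
   vertex 0.3 0.8 2.1
   vertex 2.3 1.1 3.3
  endloop
 endfacet
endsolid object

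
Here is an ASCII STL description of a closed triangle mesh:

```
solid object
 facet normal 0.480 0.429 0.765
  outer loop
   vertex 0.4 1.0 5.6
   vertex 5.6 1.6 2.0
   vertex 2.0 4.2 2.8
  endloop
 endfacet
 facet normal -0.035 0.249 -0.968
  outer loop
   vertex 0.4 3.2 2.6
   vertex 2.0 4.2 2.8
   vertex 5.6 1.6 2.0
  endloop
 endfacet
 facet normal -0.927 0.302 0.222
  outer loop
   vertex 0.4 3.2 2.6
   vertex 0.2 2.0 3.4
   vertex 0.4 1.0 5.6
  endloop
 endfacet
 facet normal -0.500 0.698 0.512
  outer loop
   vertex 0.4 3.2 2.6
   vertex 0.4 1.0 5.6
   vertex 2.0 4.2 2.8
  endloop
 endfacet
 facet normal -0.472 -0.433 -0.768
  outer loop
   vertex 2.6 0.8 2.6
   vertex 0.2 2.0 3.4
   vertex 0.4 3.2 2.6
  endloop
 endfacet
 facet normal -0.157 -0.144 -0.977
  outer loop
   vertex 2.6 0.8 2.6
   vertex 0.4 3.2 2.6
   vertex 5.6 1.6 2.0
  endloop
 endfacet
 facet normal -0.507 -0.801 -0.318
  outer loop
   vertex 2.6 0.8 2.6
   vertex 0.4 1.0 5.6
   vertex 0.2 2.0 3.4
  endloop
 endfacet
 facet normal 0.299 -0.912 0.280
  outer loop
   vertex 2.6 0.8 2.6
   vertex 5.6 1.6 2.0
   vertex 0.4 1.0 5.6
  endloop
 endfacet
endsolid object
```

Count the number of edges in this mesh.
12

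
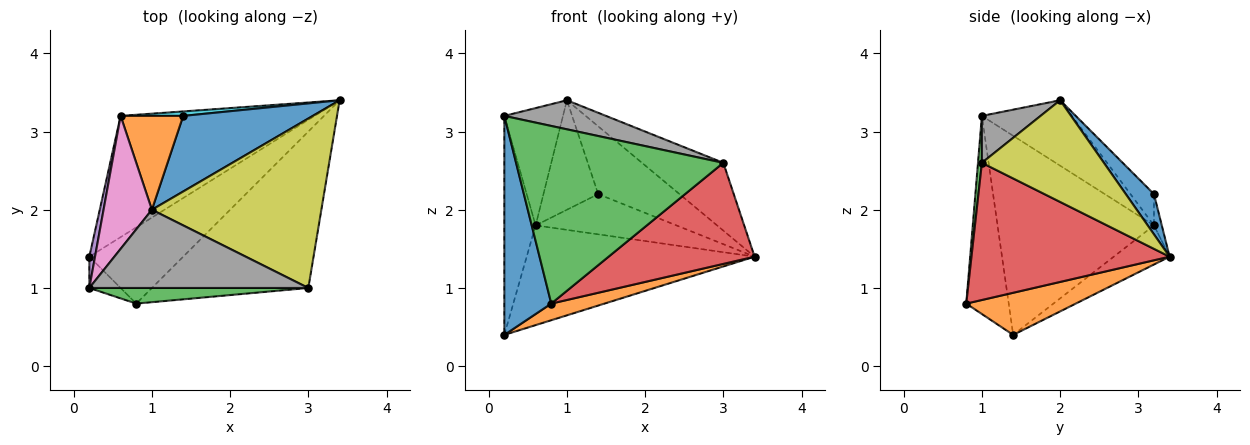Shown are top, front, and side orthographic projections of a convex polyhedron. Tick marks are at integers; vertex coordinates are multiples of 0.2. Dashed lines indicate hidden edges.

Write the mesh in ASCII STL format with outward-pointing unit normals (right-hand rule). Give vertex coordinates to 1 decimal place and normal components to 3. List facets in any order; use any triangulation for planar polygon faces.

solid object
 facet normal -0.667 -0.737 -0.105
  outer loop
   vertex 0.2 1.4 0.4
   vertex 0.8 0.8 0.8
   vertex 0.2 1.0 3.2
  endloop
 endfacet
 facet normal 0.402 -0.195 -0.895
  outer loop
   vertex 0.2 1.4 0.4
   vertex 3.4 3.4 1.4
   vertex 0.8 0.8 0.8
  endloop
 endfacet
 facet normal 0.019 -0.996 0.088
  outer loop
   vertex 3.0 1.0 2.6
   vertex 0.2 1.0 3.2
   vertex 0.8 0.8 0.8
  endloop
 endfacet
 facet normal 0.593 -0.437 -0.676
  outer loop
   vertex 3.0 1.0 2.6
   vertex 0.8 0.8 0.8
   vertex 3.4 3.4 1.4
  endloop
 endfacet
 facet normal -0.980 0.196 0.028
  outer loop
   vertex 0.6 3.2 1.8
   vertex 0.2 1.4 0.4
   vertex 0.2 1.0 3.2
  endloop
 endfacet
 facet normal -0.154 0.628 -0.763
  outer loop
   vertex 0.6 3.2 1.8
   vertex 3.4 3.4 1.4
   vertex 0.2 1.4 0.4
  endloop
 endfacet
 facet normal -0.712 0.464 0.526
  outer loop
   vertex 1.0 2.0 3.4
   vertex 0.6 3.2 1.8
   vertex 0.2 1.0 3.2
  endloop
 endfacet
 facet normal 0.197 -0.341 0.919
  outer loop
   vertex 1.0 2.0 3.4
   vertex 0.2 1.0 3.2
   vertex 3.0 1.0 2.6
  endloop
 endfacet
 facet normal 0.487 0.324 0.811
  outer loop
   vertex 1.0 2.0 3.4
   vertex 3.0 1.0 2.6
   vertex 3.4 3.4 1.4
  endloop
 endfacet
 facet normal -0.055 0.992 0.110
  outer loop
   vertex 1.4 3.2 2.2
   vertex 3.4 3.4 1.4
   vertex 0.6 3.2 1.8
  endloop
 endfacet
 facet normal 0.225 0.650 0.725
  outer loop
   vertex 1.4 3.2 2.2
   vertex 1.0 2.0 3.4
   vertex 3.4 3.4 1.4
  endloop
 endfacet
 facet normal -0.309 0.722 0.619
  outer loop
   vertex 1.4 3.2 2.2
   vertex 0.6 3.2 1.8
   vertex 1.0 2.0 3.4
  endloop
 endfacet
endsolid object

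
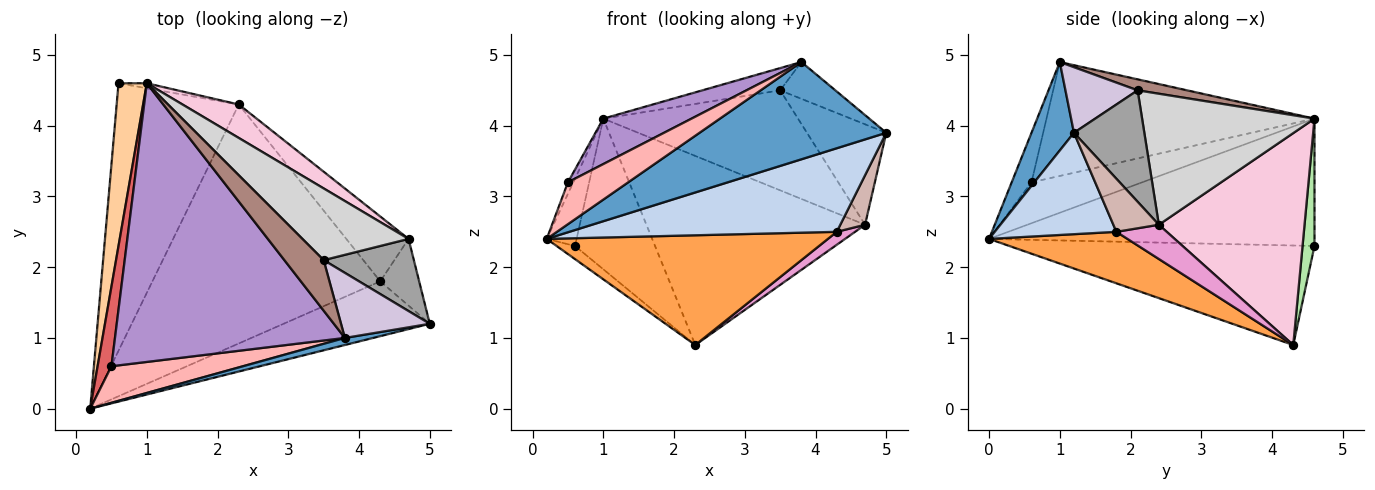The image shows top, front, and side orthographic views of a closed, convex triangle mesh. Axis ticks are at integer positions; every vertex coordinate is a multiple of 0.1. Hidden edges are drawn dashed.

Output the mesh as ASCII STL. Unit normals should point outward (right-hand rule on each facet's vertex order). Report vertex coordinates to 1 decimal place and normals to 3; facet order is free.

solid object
 facet normal 0.221 -0.973 0.071
  outer loop
   vertex 3.8 1.0 4.9
   vertex 0.2 0.0 2.4
   vertex 5.0 1.2 3.9
  endloop
 endfacet
 facet normal 0.356 -0.781 -0.513
  outer loop
   vertex 4.3 1.8 2.5
   vertex 5.0 1.2 3.9
   vertex 0.2 0.0 2.4
  endloop
 endfacet
 facet normal 0.201 -0.409 -0.890
  outer loop
   vertex 4.3 1.8 2.5
   vertex 0.2 0.0 2.4
   vertex 2.3 4.3 0.9
  endloop
 endfacet
 facet normal -0.972 0.089 0.216
  outer loop
   vertex 0.6 4.6 2.3
   vertex 0.2 0.0 2.4
   vertex 1.0 4.6 4.1
  endloop
 endfacet
 facet normal -0.631 0.038 -0.775
  outer loop
   vertex 0.6 4.6 2.3
   vertex 2.3 4.3 0.9
   vertex 0.2 0.0 2.4
  endloop
 endfacet
 facet normal 0.147 0.989 -0.033
  outer loop
   vertex 0.6 4.6 2.3
   vertex 1.0 4.6 4.1
   vertex 2.3 4.3 0.9
  endloop
 endfacet
 facet normal -0.946 0.046 0.320
  outer loop
   vertex 0.5 0.6 3.2
   vertex 1.0 4.6 4.1
   vertex 0.2 0.0 2.4
  endloop
 endfacet
 facet normal -0.240 -0.731 0.638
  outer loop
   vertex 0.5 0.6 3.2
   vertex 0.2 0.0 2.4
   vertex 3.8 1.0 4.9
  endloop
 endfacet
 facet normal -0.439 -0.145 0.887
  outer loop
   vertex 0.5 0.6 3.2
   vertex 3.8 1.0 4.9
   vertex 1.0 4.6 4.1
  endloop
 endfacet
 facet normal 0.541 0.414 0.732
  outer loop
   vertex 3.5 2.1 4.5
   vertex 3.8 1.0 4.9
   vertex 5.0 1.2 3.9
  endloop
 endfacet
 facet normal 0.248 0.390 0.887
  outer loop
   vertex 3.5 2.1 4.5
   vertex 1.0 4.6 4.1
   vertex 3.8 1.0 4.9
  endloop
 endfacet
 facet normal 0.738 -0.402 -0.541
  outer loop
   vertex 4.7 2.4 2.6
   vertex 5.0 1.2 3.9
   vertex 4.3 1.8 2.5
  endloop
 endfacet
 facet normal 0.475 -0.173 -0.863
  outer loop
   vertex 4.7 2.4 2.6
   vertex 4.3 1.8 2.5
   vertex 2.3 4.3 0.9
  endloop
 endfacet
 facet normal 0.549 0.823 0.146
  outer loop
   vertex 4.7 2.4 2.6
   vertex 2.3 4.3 0.9
   vertex 1.0 4.6 4.1
  endloop
 endfacet
 facet normal 0.585 0.659 0.473
  outer loop
   vertex 4.7 2.4 2.6
   vertex 3.5 2.1 4.5
   vertex 5.0 1.2 3.9
  endloop
 endfacet
 facet normal 0.584 0.660 0.473
  outer loop
   vertex 4.7 2.4 2.6
   vertex 1.0 4.6 4.1
   vertex 3.5 2.1 4.5
  endloop
 endfacet
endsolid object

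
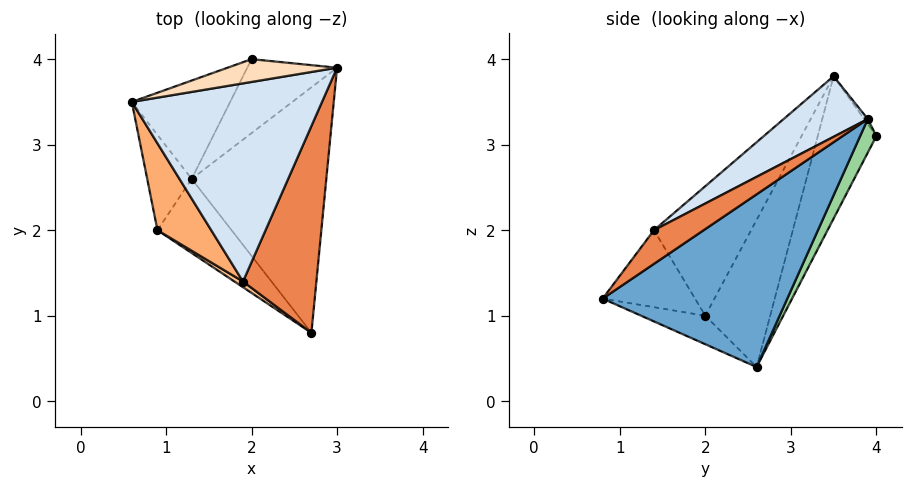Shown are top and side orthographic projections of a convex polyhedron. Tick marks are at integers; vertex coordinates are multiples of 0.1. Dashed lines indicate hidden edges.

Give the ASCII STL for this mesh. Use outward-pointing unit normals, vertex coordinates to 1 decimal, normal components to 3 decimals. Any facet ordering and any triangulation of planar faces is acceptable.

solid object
 facet normal 0.747 0.322 -0.582
  outer loop
   vertex 1.3 2.6 0.4
   vertex 3.0 3.9 3.3
   vertex 2.7 0.8 1.2
  endloop
 endfacet
 facet normal -0.904 0.329 -0.273
  outer loop
   vertex 0.9 2.0 1.0
   vertex 0.6 3.5 3.8
   vertex 1.3 2.6 0.4
  endloop
 endfacet
 facet normal -0.295 -0.570 -0.767
  outer loop
   vertex 0.9 2.0 1.0
   vertex 1.3 2.6 0.4
   vertex 2.7 0.8 1.2
  endloop
 endfacet
 facet normal 0.257 -0.532 0.807
  outer loop
   vertex 1.9 1.4 2.0
   vertex 3.0 3.9 3.3
   vertex 0.6 3.5 3.8
  endloop
 endfacet
 facet normal 0.349 -0.549 0.760
  outer loop
   vertex 1.9 1.4 2.0
   vertex 2.7 0.8 1.2
   vertex 3.0 3.9 3.3
  endloop
 endfacet
 facet normal -0.686 -0.669 0.285
  outer loop
   vertex 1.9 1.4 2.0
   vertex 0.6 3.5 3.8
   vertex 0.9 2.0 1.0
  endloop
 endfacet
 facet normal -0.558 -0.827 0.062
  outer loop
   vertex 1.9 1.4 2.0
   vertex 0.9 2.0 1.0
   vertex 2.7 0.8 1.2
  endloop
 endfacet
 facet normal -0.026 0.837 0.547
  outer loop
   vertex 2.0 4.0 3.1
   vertex 0.6 3.5 3.8
   vertex 3.0 3.9 3.3
  endloop
 endfacet
 facet normal -0.455 0.833 -0.314
  outer loop
   vertex 2.0 4.0 3.1
   vertex 1.3 2.6 0.4
   vertex 0.6 3.5 3.8
  endloop
 endfacet
 facet normal 0.183 0.853 -0.490
  outer loop
   vertex 2.0 4.0 3.1
   vertex 3.0 3.9 3.3
   vertex 1.3 2.6 0.4
  endloop
 endfacet
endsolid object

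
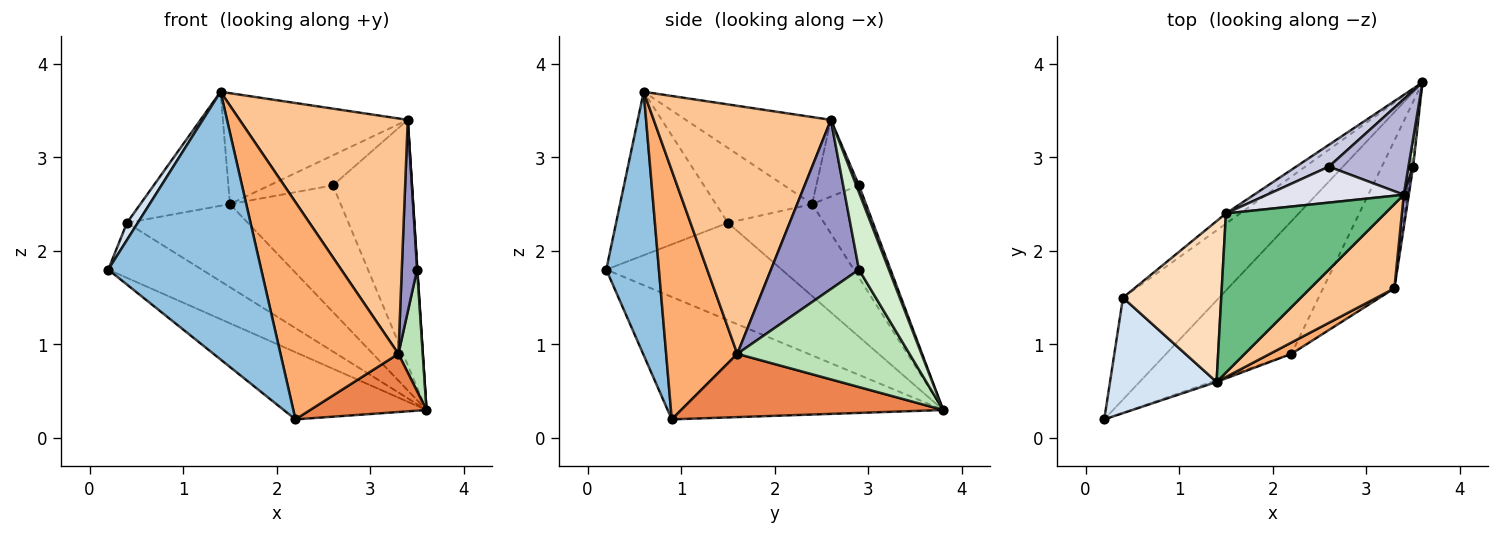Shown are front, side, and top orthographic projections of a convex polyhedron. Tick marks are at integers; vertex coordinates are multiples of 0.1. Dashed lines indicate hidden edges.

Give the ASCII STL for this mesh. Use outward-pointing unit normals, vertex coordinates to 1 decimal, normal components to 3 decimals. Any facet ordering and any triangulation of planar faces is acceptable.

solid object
 facet normal -0.657 0.340 -0.672
  outer loop
   vertex 2.2 0.9 0.2
   vertex 0.2 0.2 1.8
   vertex 3.6 3.8 0.3
  endloop
 endfacet
 facet normal 0.326 -0.945 -0.007
  outer loop
   vertex 1.4 0.6 3.7
   vertex 0.2 0.2 1.8
   vertex 2.2 0.9 0.2
  endloop
 endfacet
 facet normal -0.665 0.355 -0.657
  outer loop
   vertex 0.4 1.5 2.3
   vertex 3.6 3.8 0.3
   vertex 0.2 0.2 1.8
  endloop
 endfacet
 facet normal -0.835 -0.081 0.544
  outer loop
   vertex 0.4 1.5 2.3
   vertex 0.2 0.2 1.8
   vertex 1.4 0.6 3.7
  endloop
 endfacet
 facet normal 0.636 -0.283 -0.718
  outer loop
   vertex 3.3 1.6 0.9
   vertex 2.2 0.9 0.2
   vertex 3.6 3.8 0.3
  endloop
 endfacet
 facet normal 0.516 -0.855 0.045
  outer loop
   vertex 3.3 1.6 0.9
   vertex 1.4 0.6 3.7
   vertex 2.2 0.9 0.2
  endloop
 endfacet
 facet normal 0.704 -0.668 0.239
  outer loop
   vertex 3.4 2.6 3.4
   vertex 1.4 0.6 3.7
   vertex 3.3 1.6 0.9
  endloop
 endfacet
 facet normal -0.528 0.491 0.693
  outer loop
   vertex 1.5 2.4 2.5
   vertex 0.4 1.5 2.3
   vertex 1.4 0.6 3.7
  endloop
 endfacet
 facet normal -0.409 0.522 0.748
  outer loop
   vertex 1.5 2.4 2.5
   vertex 1.4 0.6 3.7
   vertex 3.4 2.6 3.4
  endloop
 endfacet
 facet normal -0.620 0.779 -0.096
  outer loop
   vertex 1.5 2.4 2.5
   vertex 3.6 3.8 0.3
   vertex 0.4 1.5 2.3
  endloop
 endfacet
 facet normal 0.990 -0.140 -0.018
  outer loop
   vertex 3.5 2.9 1.8
   vertex 3.3 1.6 0.9
   vertex 3.6 3.8 0.3
  endloop
 endfacet
 facet normal 0.998 -0.010 0.060
  outer loop
   vertex 3.5 2.9 1.8
   vertex 3.6 3.8 0.3
   vertex 3.4 2.6 3.4
  endloop
 endfacet
 facet normal 0.985 -0.172 0.029
  outer loop
   vertex 3.5 2.9 1.8
   vertex 3.4 2.6 3.4
   vertex 3.3 1.6 0.9
  endloop
 endfacet
 facet normal 0.032 0.931 0.363
  outer loop
   vertex 2.6 2.9 2.7
   vertex 3.4 2.6 3.4
   vertex 3.6 3.8 0.3
  endloop
 endfacet
 facet normal -0.432 0.889 0.153
  outer loop
   vertex 2.6 2.9 2.7
   vertex 3.6 3.8 0.3
   vertex 1.5 2.4 2.5
  endloop
 endfacet
 facet normal -0.396 0.589 0.705
  outer loop
   vertex 2.6 2.9 2.7
   vertex 1.5 2.4 2.5
   vertex 3.4 2.6 3.4
  endloop
 endfacet
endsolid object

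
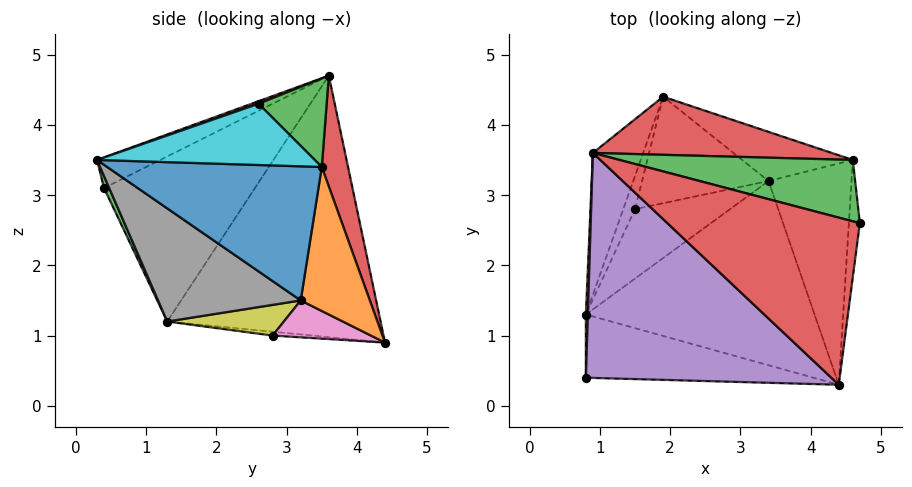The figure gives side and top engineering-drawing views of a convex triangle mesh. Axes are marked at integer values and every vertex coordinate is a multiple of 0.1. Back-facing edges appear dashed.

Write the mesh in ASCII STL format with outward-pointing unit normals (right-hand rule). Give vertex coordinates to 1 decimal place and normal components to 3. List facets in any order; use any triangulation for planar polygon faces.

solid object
 facet normal -0.932 0.314 -0.179
  outer loop
   vertex 0.9 3.6 4.7
   vertex 1.9 4.4 0.9
   vertex 0.8 1.3 1.2
  endloop
 endfacet
 facet normal -1.000 0.025 0.012
  outer loop
   vertex 0.8 0.4 3.1
   vertex 0.9 3.6 4.7
   vertex 0.8 1.3 1.2
  endloop
 endfacet
 facet normal 0.022 -0.904 -0.428
  outer loop
   vertex 4.4 0.3 3.5
   vertex 0.8 0.4 3.1
   vertex 0.8 1.3 1.2
  endloop
 endfacet
 facet normal 0.013 -0.330 0.944
  outer loop
   vertex 4.4 0.3 3.5
   vertex 4.7 2.6 4.3
   vertex 0.9 3.6 4.7
  endloop
 endfacet
 facet normal -0.111 -0.442 0.890
  outer loop
   vertex 4.4 0.3 3.5
   vertex 0.9 3.6 4.7
   vertex 0.8 0.4 3.1
  endloop
 endfacet
 facet normal -0.311 0.018 -0.950
  outer loop
   vertex 1.5 2.8 1.0
   vertex 0.8 1.3 1.2
   vertex 1.9 4.4 0.9
  endloop
 endfacet
 facet normal 0.278 -0.129 -0.952
  outer loop
   vertex 3.4 3.2 1.5
   vertex 1.5 2.8 1.0
   vertex 1.9 4.4 0.9
  endloop
 endfacet
 facet normal 0.402 -0.422 -0.813
  outer loop
   vertex 3.4 3.2 1.5
   vertex 4.4 0.3 3.5
   vertex 0.8 1.3 1.2
  endloop
 endfacet
 facet normal 0.297 -0.261 -0.919
  outer loop
   vertex 3.4 3.2 1.5
   vertex 0.8 1.3 1.2
   vertex 1.5 2.8 1.0
  endloop
 endfacet
 facet normal 0.982 -0.067 -0.176
  outer loop
   vertex 4.6 3.5 3.4
   vertex 4.7 2.6 4.3
   vertex 4.4 0.3 3.5
  endloop
 endfacet
 facet normal 0.848 -0.069 -0.525
  outer loop
   vertex 4.6 3.5 3.4
   vertex 4.4 0.3 3.5
   vertex 3.4 3.2 1.5
  endloop
 endfacet
 facet normal 0.654 0.566 -0.502
  outer loop
   vertex 4.6 3.5 3.4
   vertex 3.4 3.2 1.5
   vertex 1.9 4.4 0.9
  endloop
 endfacet
 facet normal 0.254 0.698 0.670
  outer loop
   vertex 4.6 3.5 3.4
   vertex 0.9 3.6 4.7
   vertex 4.7 2.6 4.3
  endloop
 endfacet
 facet normal 0.108 0.967 0.232
  outer loop
   vertex 4.6 3.5 3.4
   vertex 1.9 4.4 0.9
   vertex 0.9 3.6 4.7
  endloop
 endfacet
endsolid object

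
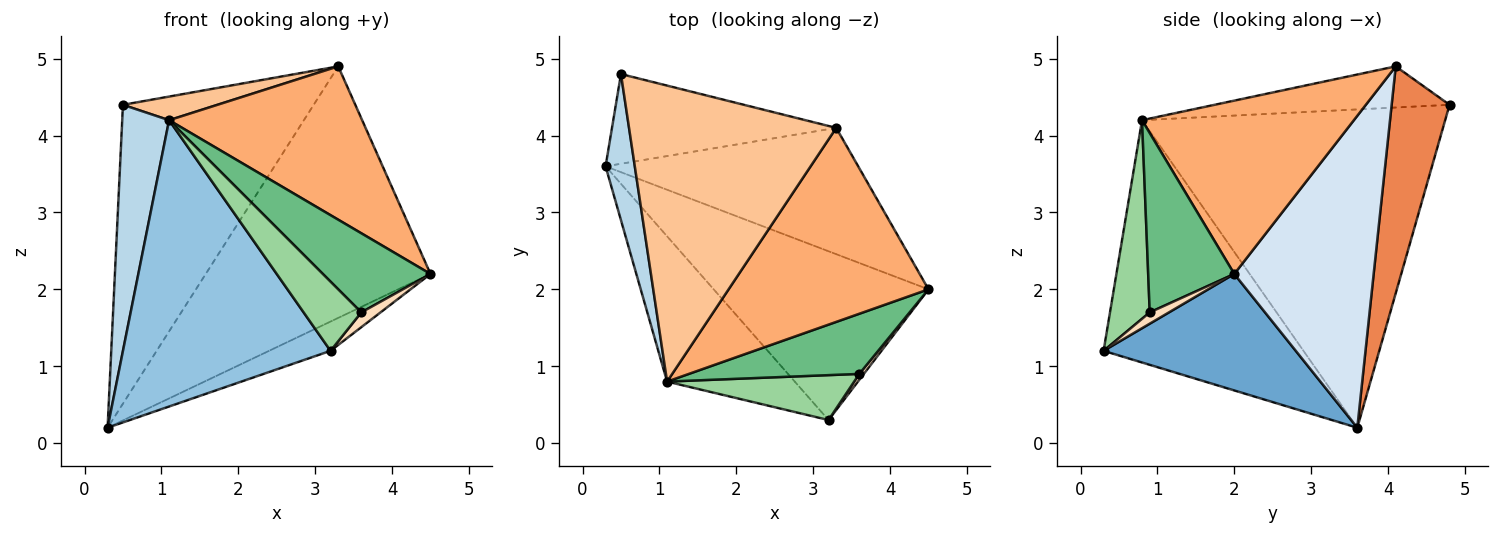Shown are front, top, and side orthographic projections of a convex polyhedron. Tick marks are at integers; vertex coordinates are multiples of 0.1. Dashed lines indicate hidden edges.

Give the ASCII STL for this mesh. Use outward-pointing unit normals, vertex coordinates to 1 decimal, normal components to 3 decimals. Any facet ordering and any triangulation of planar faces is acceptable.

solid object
 facet normal 0.471 0.151 -0.869
  outer loop
   vertex 3.2 0.3 1.2
   vertex 0.3 3.6 0.2
   vertex 4.5 2.0 2.2
  endloop
 endfacet
 facet normal -0.651 -0.677 -0.343
  outer loop
   vertex 1.1 0.8 4.2
   vertex 0.3 3.6 0.2
   vertex 3.2 0.3 1.2
  endloop
 endfacet
 facet normal -0.984 -0.152 0.090
  outer loop
   vertex 1.1 0.8 4.2
   vertex 0.5 4.8 4.4
   vertex 0.3 3.6 0.2
  endloop
 endfacet
 facet normal 0.485 0.782 -0.393
  outer loop
   vertex 3.3 4.1 4.9
   vertex 4.5 2.0 2.2
   vertex 0.3 3.6 0.2
  endloop
 endfacet
 facet normal 0.279 0.920 -0.276
  outer loop
   vertex 3.3 4.1 4.9
   vertex 0.3 3.6 0.2
   vertex 0.5 4.8 4.4
  endloop
 endfacet
 facet normal 0.563 -0.513 0.649
  outer loop
   vertex 3.3 4.1 4.9
   vertex 1.1 0.8 4.2
   vertex 4.5 2.0 2.2
  endloop
 endfacet
 facet normal -0.194 -0.078 0.978
  outer loop
   vertex 3.3 4.1 4.9
   vertex 0.5 4.8 4.4
   vertex 1.1 0.8 4.2
  endloop
 endfacet
 facet normal 0.680 -0.680 0.272
  outer loop
   vertex 3.6 0.9 1.7
   vertex 3.2 0.3 1.2
   vertex 4.5 2.0 2.2
  endloop
 endfacet
 facet normal 0.537 -0.672 0.510
  outer loop
   vertex 3.6 0.9 1.7
   vertex 4.5 2.0 2.2
   vertex 1.1 0.8 4.2
  endloop
 endfacet
 facet normal 0.500 -0.726 0.471
  outer loop
   vertex 3.6 0.9 1.7
   vertex 1.1 0.8 4.2
   vertex 3.2 0.3 1.2
  endloop
 endfacet
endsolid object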